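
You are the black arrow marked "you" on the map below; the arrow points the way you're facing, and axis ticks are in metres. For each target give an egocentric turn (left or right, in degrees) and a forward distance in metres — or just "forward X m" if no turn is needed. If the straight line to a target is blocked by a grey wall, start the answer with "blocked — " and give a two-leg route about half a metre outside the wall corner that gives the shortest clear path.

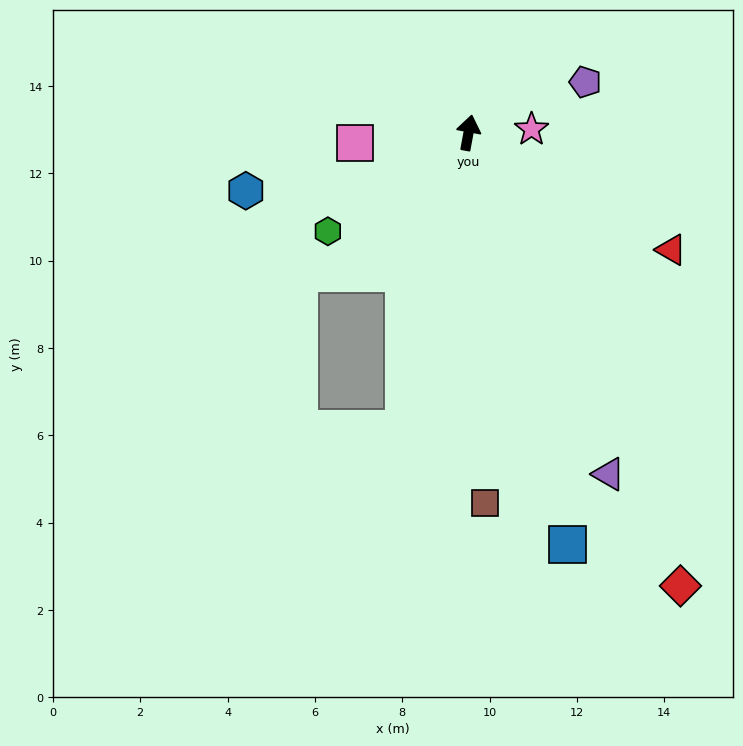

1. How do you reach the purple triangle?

turn right 147°, forward 8.5 m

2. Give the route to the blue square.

turn right 156°, forward 9.7 m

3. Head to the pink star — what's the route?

turn right 76°, forward 1.4 m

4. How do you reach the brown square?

turn right 167°, forward 8.5 m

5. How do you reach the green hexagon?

turn left 135°, forward 3.9 m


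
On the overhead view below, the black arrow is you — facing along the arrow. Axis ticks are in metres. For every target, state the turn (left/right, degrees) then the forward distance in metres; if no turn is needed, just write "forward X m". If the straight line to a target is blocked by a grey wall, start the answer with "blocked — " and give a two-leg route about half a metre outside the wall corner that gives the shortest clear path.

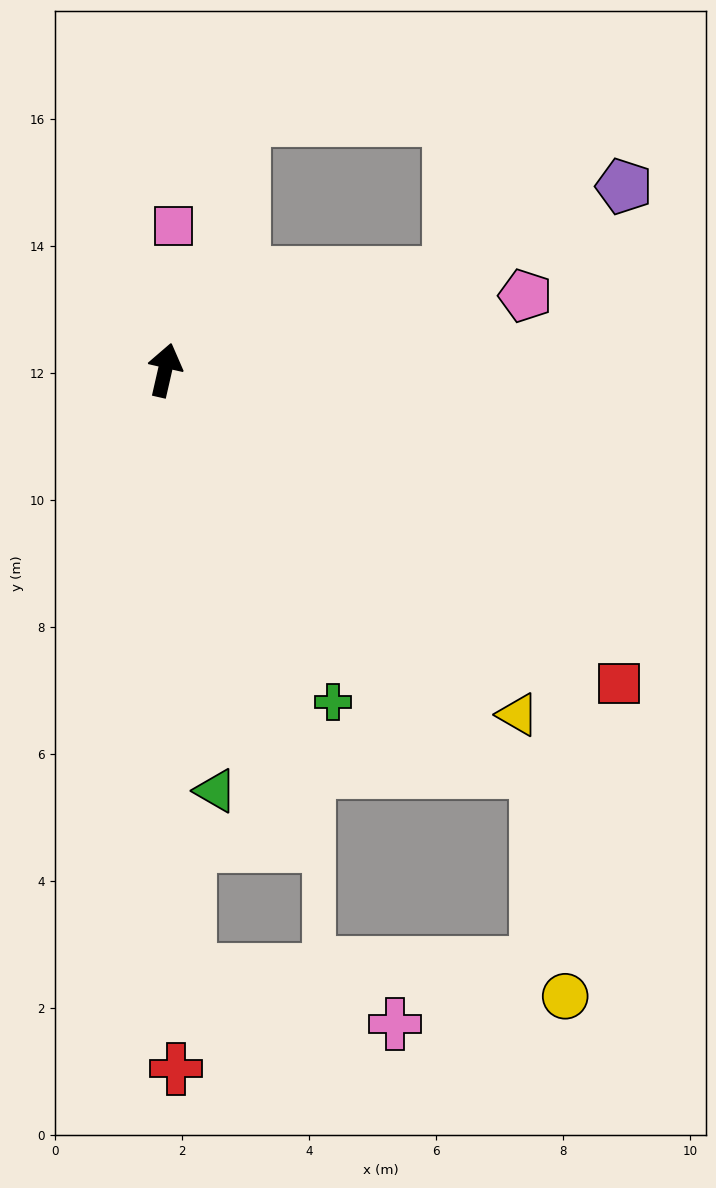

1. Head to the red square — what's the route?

turn right 112°, forward 8.7 m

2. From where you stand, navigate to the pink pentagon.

turn right 65°, forward 5.8 m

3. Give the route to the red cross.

turn right 166°, forward 11.0 m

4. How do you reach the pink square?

turn left 9°, forward 2.3 m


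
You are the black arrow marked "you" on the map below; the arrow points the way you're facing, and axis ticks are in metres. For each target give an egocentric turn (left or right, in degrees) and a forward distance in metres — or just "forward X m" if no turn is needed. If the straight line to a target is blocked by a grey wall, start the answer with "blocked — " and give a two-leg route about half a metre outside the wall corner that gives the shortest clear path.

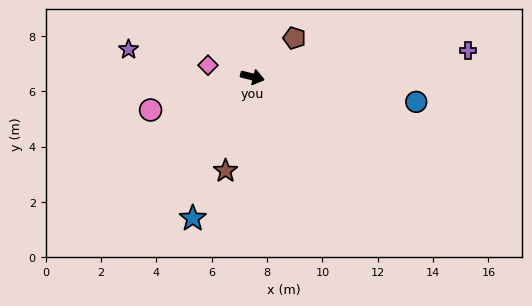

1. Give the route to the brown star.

turn right 92°, forward 3.5 m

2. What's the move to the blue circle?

turn left 5°, forward 6.0 m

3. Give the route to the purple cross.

turn left 21°, forward 7.8 m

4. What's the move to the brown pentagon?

turn left 57°, forward 2.1 m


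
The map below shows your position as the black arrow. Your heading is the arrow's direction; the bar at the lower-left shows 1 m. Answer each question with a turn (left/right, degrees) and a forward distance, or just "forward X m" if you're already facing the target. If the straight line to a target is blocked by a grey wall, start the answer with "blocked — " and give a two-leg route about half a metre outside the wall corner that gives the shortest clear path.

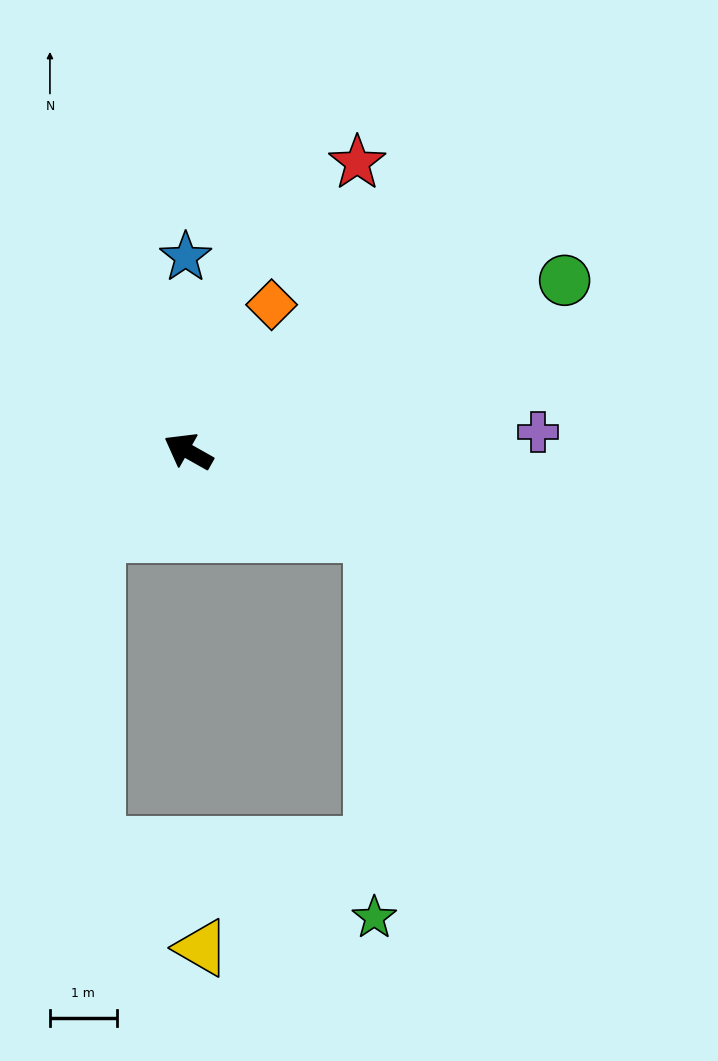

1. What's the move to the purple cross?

turn right 147°, forward 5.2 m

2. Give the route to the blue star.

turn right 60°, forward 2.9 m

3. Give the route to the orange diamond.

turn right 90°, forward 2.5 m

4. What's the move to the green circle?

turn right 126°, forward 6.2 m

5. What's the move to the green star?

blocked — turn right 175°, forward 3.0 m, then turn right 65°, forward 5.7 m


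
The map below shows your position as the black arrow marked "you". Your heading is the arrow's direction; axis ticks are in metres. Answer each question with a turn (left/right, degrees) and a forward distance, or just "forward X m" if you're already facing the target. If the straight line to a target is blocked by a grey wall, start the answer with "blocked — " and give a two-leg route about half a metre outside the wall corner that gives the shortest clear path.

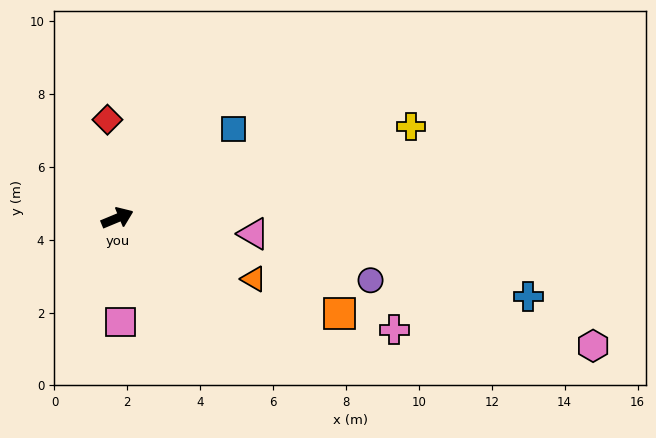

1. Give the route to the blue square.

turn left 15°, forward 4.0 m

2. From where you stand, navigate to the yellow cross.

turn right 5°, forward 8.4 m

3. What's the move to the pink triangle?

turn right 29°, forward 3.8 m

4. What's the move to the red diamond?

turn left 73°, forward 2.7 m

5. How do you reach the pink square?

turn right 111°, forward 2.8 m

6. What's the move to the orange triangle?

turn right 47°, forward 4.1 m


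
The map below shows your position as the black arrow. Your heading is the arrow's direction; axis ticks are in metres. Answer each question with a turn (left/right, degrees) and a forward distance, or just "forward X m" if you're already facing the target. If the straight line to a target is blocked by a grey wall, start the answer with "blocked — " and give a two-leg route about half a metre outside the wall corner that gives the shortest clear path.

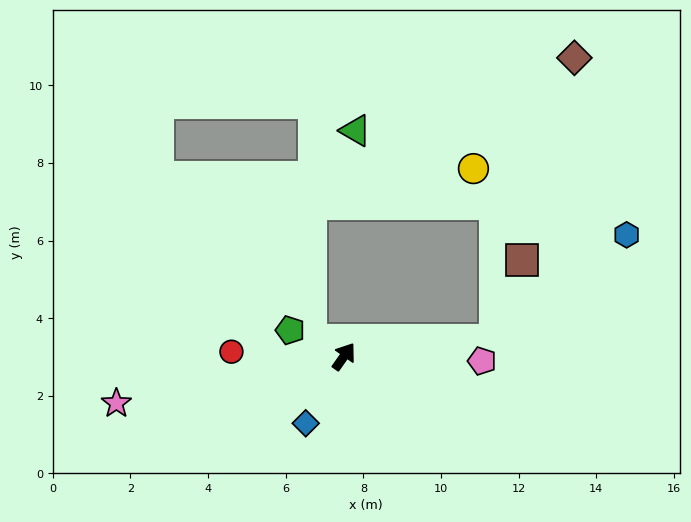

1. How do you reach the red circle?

turn left 123°, forward 2.9 m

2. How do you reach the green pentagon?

turn left 99°, forward 1.5 m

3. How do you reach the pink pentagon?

turn right 57°, forward 3.6 m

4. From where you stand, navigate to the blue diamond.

turn right 175°, forward 2.0 m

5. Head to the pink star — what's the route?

turn left 137°, forward 6.0 m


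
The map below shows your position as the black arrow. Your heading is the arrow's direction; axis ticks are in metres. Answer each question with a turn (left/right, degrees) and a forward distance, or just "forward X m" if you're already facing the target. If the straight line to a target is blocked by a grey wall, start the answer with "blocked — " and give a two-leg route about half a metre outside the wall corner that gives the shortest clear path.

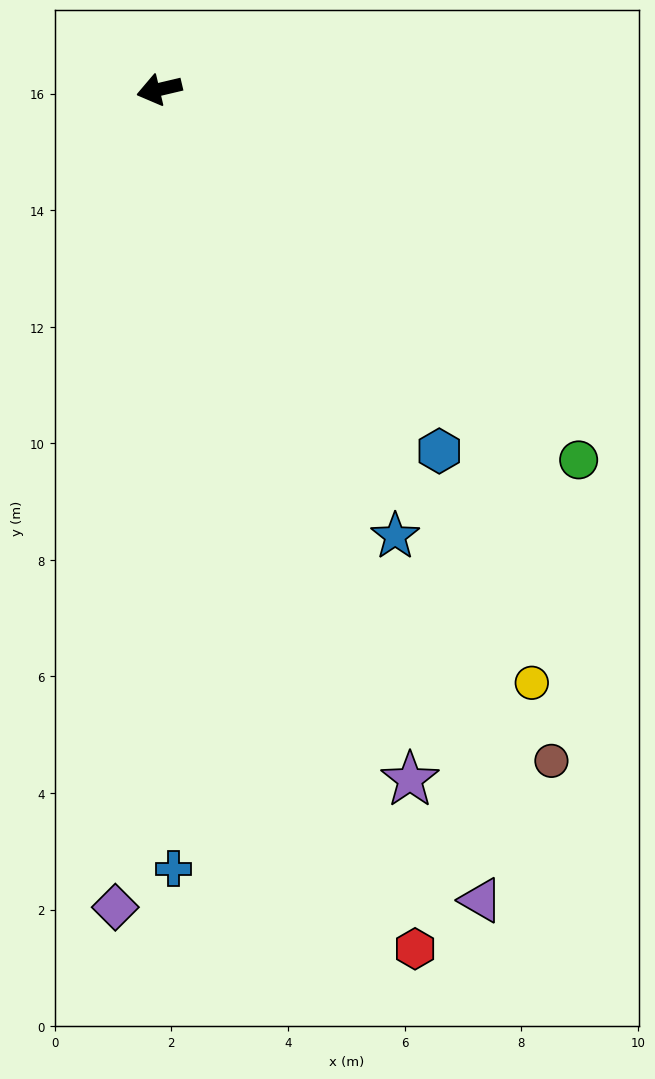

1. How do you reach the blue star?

turn left 105°, forward 8.7 m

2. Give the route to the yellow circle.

turn left 109°, forward 12.0 m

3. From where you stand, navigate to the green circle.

turn left 125°, forward 9.6 m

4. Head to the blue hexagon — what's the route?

turn left 114°, forward 7.8 m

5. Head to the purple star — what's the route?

turn left 97°, forward 12.6 m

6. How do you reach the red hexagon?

turn left 93°, forward 15.4 m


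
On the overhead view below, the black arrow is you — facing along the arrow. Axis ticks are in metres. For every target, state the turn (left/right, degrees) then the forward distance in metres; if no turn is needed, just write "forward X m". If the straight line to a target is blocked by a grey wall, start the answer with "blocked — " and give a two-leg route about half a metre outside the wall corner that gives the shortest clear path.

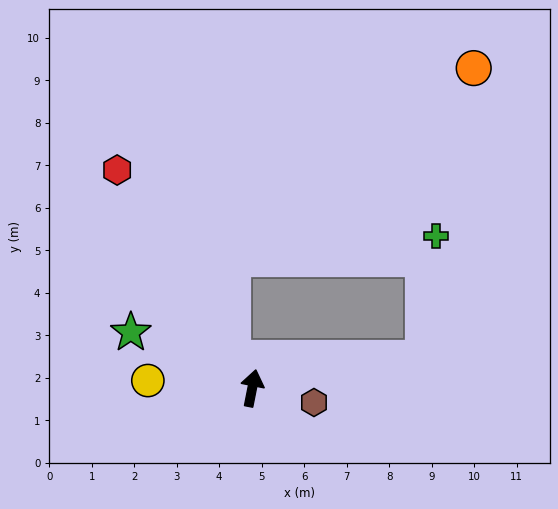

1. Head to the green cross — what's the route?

blocked — turn right 69°, forward 4.1 m, then turn left 74°, forward 2.9 m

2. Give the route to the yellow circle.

turn left 97°, forward 2.5 m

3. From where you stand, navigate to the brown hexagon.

turn right 92°, forward 1.5 m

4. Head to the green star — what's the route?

turn left 77°, forward 3.1 m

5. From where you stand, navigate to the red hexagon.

turn left 43°, forward 6.0 m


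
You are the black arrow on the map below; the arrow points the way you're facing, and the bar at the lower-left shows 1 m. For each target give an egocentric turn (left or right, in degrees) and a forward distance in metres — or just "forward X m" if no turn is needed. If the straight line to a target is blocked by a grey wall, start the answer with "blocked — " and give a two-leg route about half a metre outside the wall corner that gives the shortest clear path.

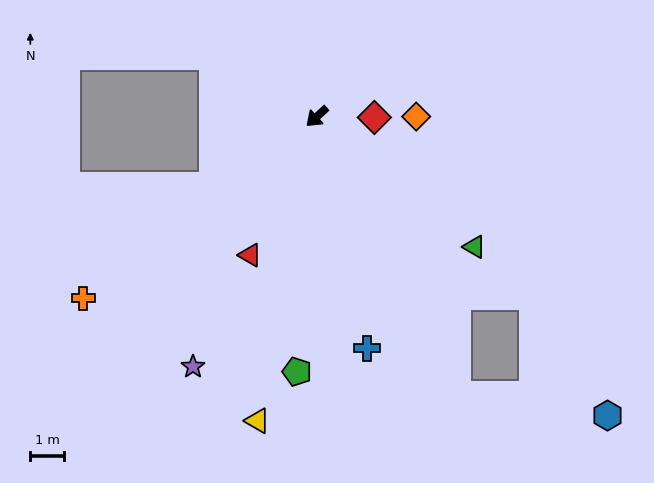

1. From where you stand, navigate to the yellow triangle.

turn left 37°, forward 9.3 m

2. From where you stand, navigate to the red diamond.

turn left 137°, forward 1.7 m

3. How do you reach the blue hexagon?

blocked — turn left 75°, forward 9.4 m, then turn left 55°, forward 4.6 m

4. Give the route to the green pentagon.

turn left 43°, forward 7.7 m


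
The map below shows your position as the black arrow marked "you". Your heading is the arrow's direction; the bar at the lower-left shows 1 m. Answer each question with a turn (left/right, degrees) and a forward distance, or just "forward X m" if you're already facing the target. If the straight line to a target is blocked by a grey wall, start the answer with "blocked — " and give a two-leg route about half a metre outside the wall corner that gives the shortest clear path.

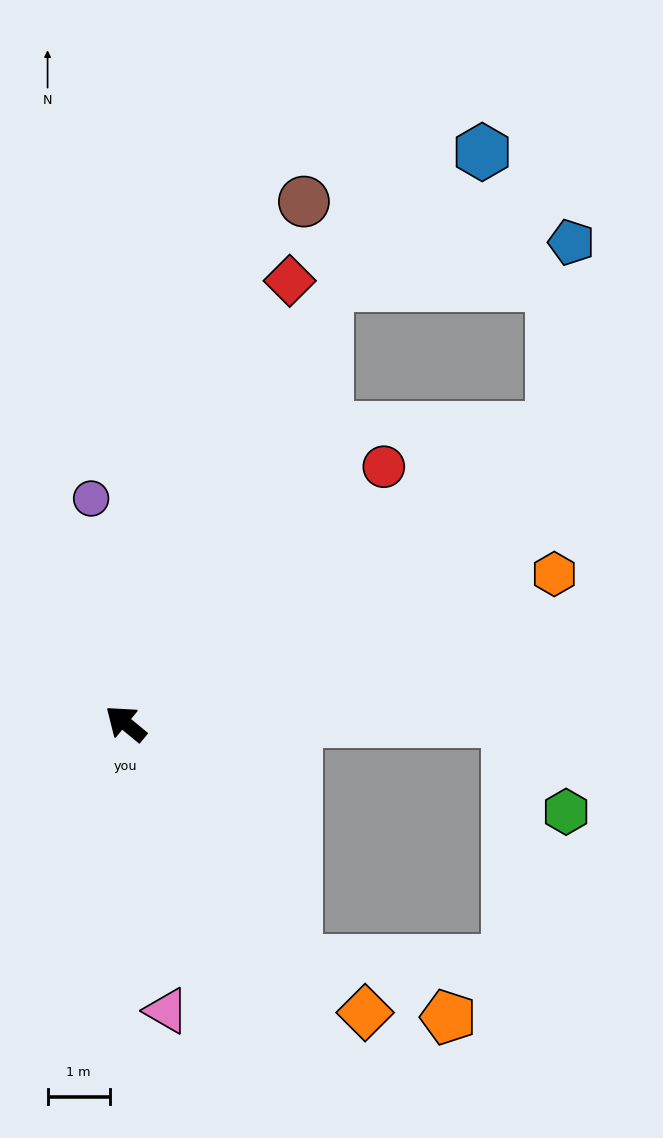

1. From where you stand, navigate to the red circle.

turn right 96°, forward 5.9 m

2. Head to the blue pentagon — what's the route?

blocked — turn right 106°, forward 8.3 m, then turn left 49°, forward 3.0 m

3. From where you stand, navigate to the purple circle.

turn right 42°, forward 3.7 m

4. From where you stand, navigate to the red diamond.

turn right 71°, forward 7.6 m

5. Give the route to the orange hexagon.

turn right 121°, forward 7.3 m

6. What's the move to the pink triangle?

turn left 138°, forward 4.7 m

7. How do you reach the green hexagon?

blocked — turn right 140°, forward 6.1 m, then turn right 58°, forward 1.7 m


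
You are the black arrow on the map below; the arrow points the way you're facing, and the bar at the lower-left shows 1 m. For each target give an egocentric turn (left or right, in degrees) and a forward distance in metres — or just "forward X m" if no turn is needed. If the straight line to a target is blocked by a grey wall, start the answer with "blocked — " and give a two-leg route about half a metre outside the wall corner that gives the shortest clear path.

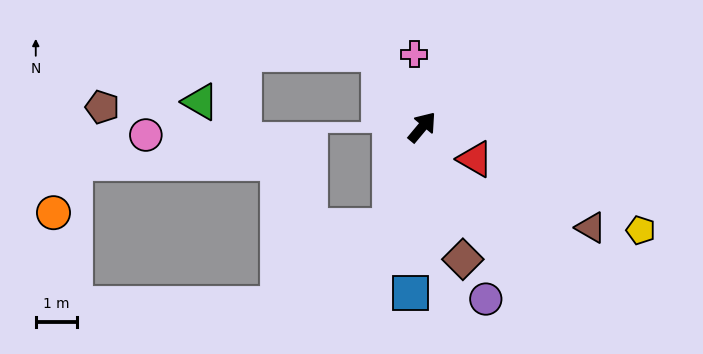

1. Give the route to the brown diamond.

turn right 123°, forward 3.3 m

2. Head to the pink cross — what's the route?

turn left 46°, forward 1.8 m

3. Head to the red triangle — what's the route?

turn right 81°, forward 1.5 m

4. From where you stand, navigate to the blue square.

turn right 144°, forward 4.0 m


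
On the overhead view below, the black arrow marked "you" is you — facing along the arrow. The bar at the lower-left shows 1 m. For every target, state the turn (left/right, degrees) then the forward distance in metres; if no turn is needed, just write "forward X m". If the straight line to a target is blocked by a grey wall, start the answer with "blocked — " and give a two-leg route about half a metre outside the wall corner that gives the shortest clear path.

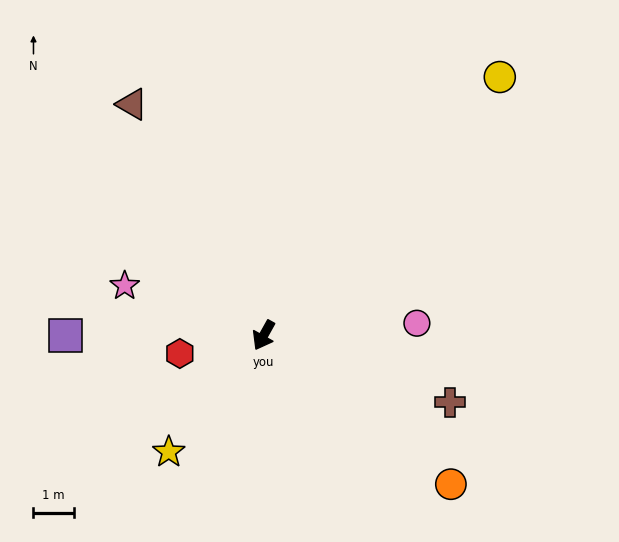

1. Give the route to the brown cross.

turn left 99°, forward 4.9 m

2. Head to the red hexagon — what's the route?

turn right 49°, forward 2.1 m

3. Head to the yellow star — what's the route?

turn right 10°, forward 3.7 m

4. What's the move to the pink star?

turn right 81°, forward 3.7 m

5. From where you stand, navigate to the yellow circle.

turn left 167°, forward 8.7 m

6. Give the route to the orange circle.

turn left 81°, forward 5.9 m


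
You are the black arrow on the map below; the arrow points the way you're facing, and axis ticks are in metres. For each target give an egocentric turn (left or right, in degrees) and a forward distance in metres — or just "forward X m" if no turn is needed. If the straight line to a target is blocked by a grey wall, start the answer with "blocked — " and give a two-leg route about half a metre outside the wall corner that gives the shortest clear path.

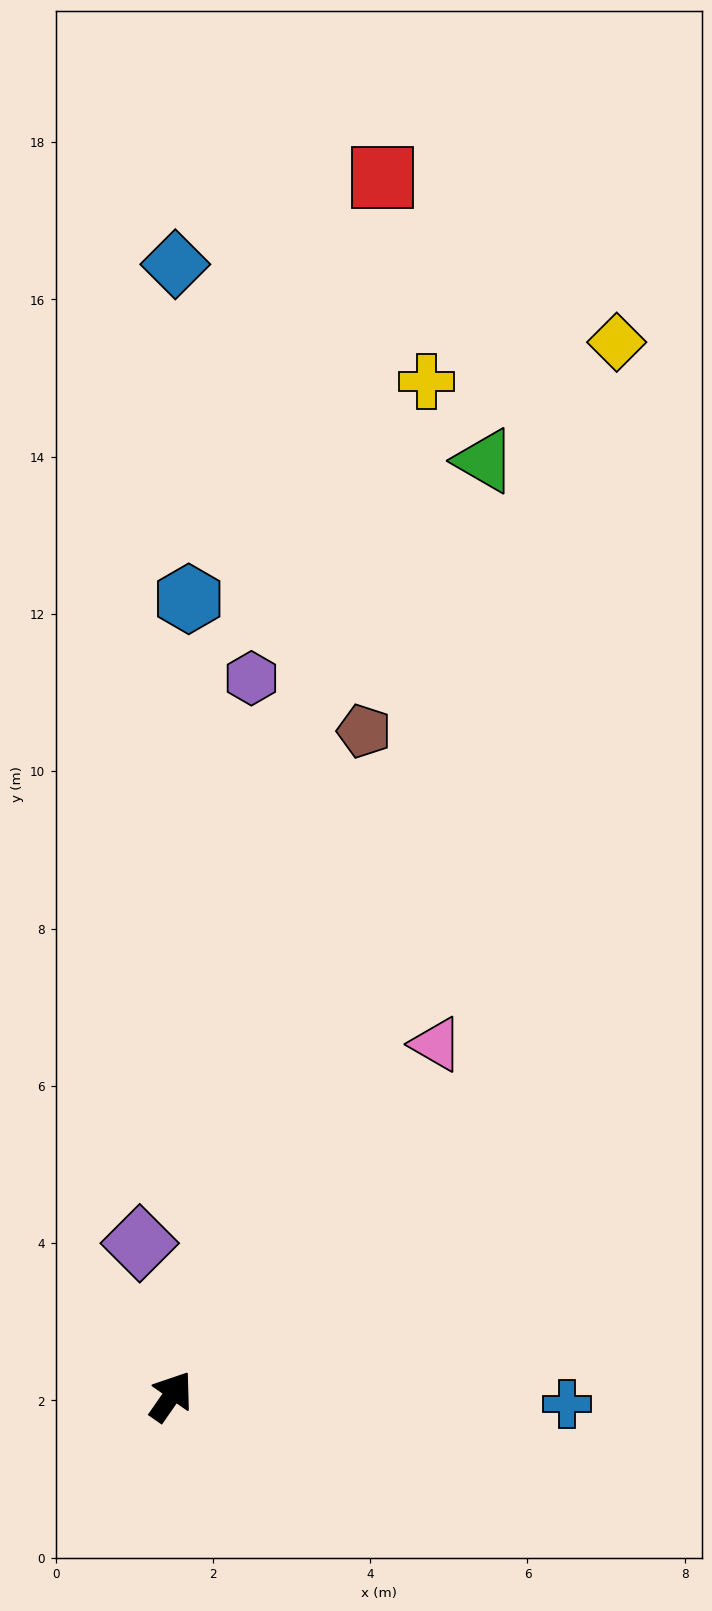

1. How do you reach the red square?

turn left 25°, forward 15.7 m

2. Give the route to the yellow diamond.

turn left 12°, forward 14.6 m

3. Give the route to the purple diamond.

turn left 46°, forward 2.0 m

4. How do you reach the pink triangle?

turn right 2°, forward 5.6 m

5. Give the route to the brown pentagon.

turn left 19°, forward 8.8 m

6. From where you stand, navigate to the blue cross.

turn right 56°, forward 5.0 m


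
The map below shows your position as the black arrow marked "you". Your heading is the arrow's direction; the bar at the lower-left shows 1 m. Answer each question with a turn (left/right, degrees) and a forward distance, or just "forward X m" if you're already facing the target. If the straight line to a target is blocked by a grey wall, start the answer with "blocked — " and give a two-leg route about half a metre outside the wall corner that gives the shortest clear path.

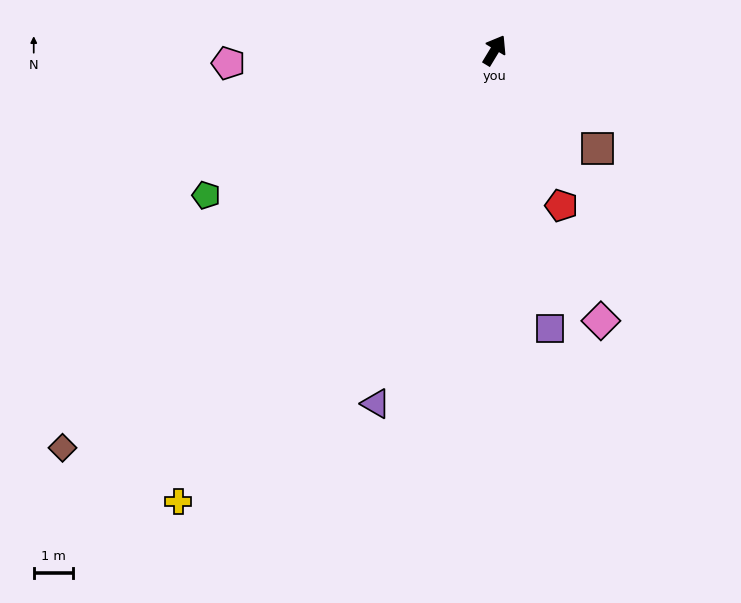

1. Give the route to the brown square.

turn right 103°, forward 3.6 m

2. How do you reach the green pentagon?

turn left 148°, forward 8.3 m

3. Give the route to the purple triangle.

turn right 167°, forward 9.5 m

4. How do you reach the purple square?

turn right 138°, forward 7.3 m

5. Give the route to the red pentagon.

turn right 126°, forward 4.3 m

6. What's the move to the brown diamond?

turn left 164°, forward 15.0 m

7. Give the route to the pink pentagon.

turn left 124°, forward 6.8 m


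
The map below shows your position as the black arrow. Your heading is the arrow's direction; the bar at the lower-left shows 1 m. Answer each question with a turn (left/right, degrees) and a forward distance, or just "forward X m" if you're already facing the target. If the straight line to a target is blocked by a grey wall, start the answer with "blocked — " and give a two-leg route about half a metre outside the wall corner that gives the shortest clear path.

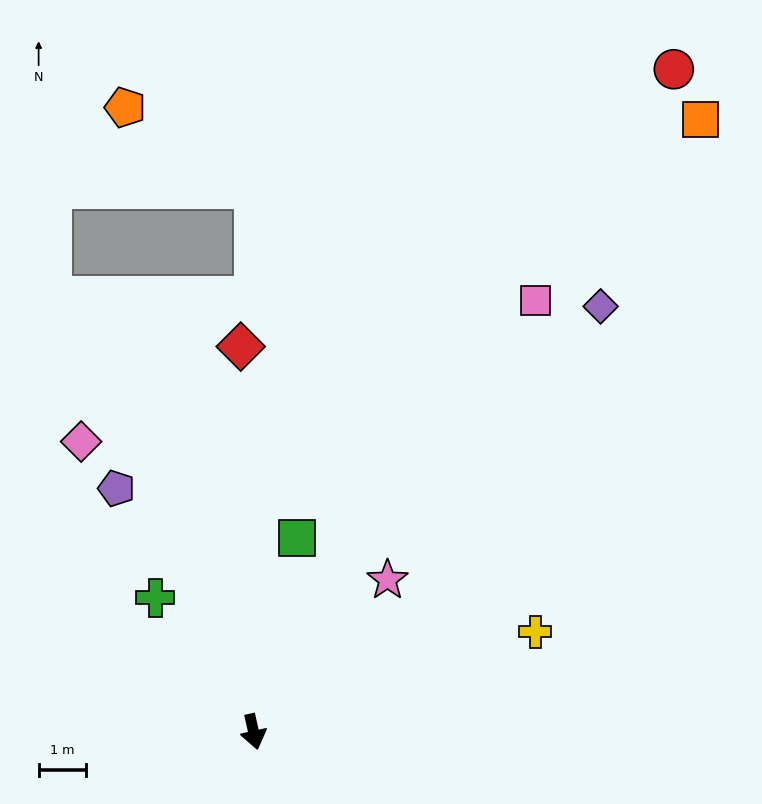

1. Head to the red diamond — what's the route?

turn left 169°, forward 8.1 m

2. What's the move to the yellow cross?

turn left 97°, forward 6.3 m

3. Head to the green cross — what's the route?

turn right 156°, forward 3.5 m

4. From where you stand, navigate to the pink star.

turn left 126°, forward 4.3 m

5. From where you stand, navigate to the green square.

turn left 155°, forward 4.2 m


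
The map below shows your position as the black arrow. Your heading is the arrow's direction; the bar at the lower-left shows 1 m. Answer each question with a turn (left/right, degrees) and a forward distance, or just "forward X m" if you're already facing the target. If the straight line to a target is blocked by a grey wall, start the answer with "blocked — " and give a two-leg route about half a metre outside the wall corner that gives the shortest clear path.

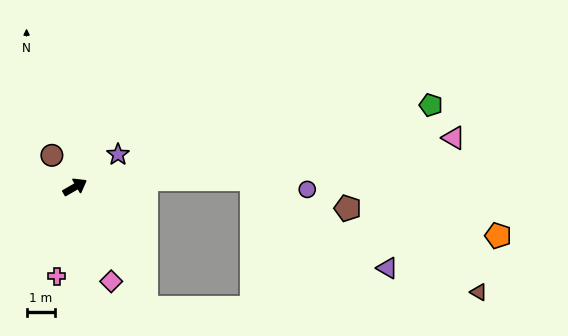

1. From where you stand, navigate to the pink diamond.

turn right 99°, forward 3.6 m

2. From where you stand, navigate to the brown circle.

turn left 96°, forward 1.4 m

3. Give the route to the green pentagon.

turn right 17°, forward 12.9 m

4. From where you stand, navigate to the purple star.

turn left 7°, forward 1.9 m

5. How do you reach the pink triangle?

turn right 23°, forward 13.5 m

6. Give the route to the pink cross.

turn right 131°, forward 3.2 m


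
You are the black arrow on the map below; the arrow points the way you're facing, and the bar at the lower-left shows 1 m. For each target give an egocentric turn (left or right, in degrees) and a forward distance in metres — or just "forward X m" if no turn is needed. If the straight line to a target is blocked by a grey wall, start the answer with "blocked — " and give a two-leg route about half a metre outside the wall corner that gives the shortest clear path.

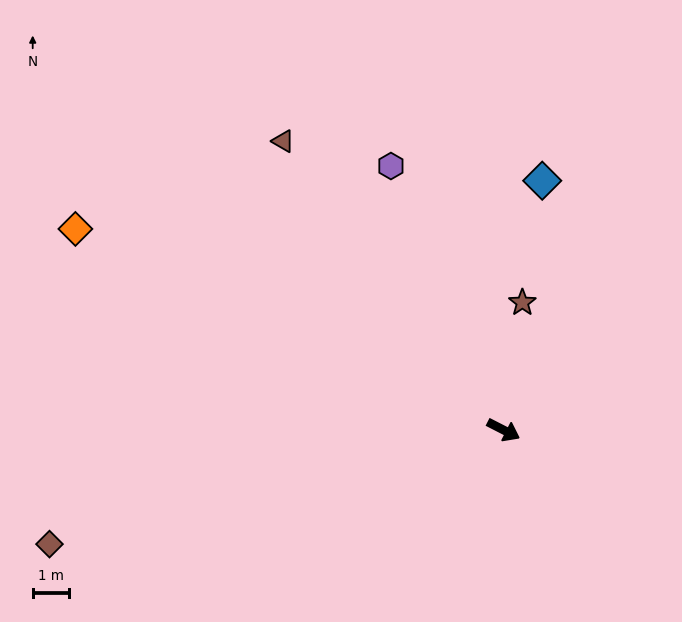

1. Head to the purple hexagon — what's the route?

turn left 140°, forward 7.9 m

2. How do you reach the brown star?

turn left 109°, forward 3.5 m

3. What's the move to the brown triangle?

turn left 154°, forward 10.0 m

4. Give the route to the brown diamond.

turn right 139°, forward 12.8 m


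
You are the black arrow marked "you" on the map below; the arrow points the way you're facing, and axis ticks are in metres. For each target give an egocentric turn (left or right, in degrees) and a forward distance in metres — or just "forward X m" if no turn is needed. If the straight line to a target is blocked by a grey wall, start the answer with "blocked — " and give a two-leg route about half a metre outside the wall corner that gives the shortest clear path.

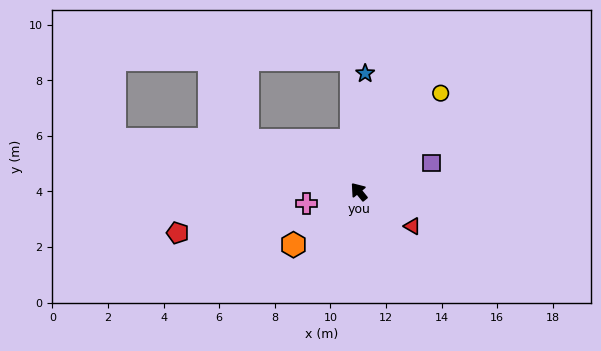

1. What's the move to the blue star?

turn right 42°, forward 4.3 m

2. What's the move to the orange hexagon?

turn left 90°, forward 3.0 m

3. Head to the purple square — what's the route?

turn right 108°, forward 2.8 m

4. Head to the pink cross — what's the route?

turn left 64°, forward 1.9 m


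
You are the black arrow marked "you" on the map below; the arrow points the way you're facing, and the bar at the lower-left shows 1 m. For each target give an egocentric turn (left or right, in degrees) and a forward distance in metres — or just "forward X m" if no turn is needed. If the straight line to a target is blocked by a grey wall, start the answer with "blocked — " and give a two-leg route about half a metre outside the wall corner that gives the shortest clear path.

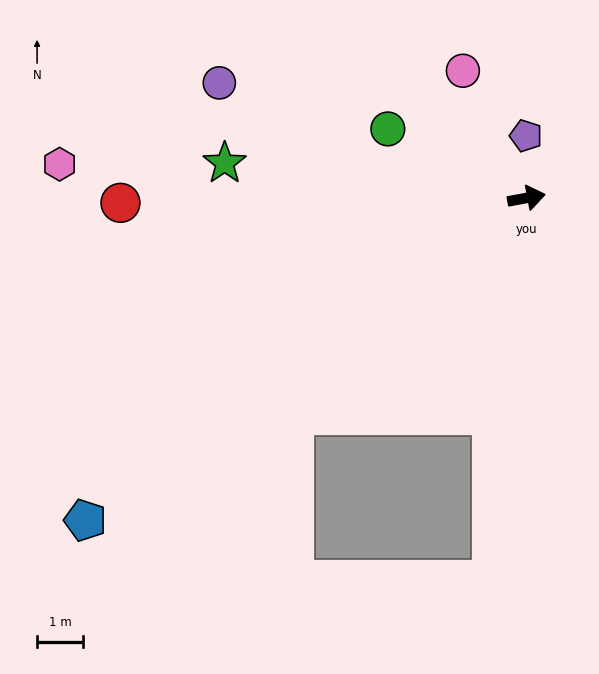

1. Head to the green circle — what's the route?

turn left 143°, forward 3.4 m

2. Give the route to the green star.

turn left 163°, forward 6.6 m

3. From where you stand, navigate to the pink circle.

turn left 106°, forward 3.1 m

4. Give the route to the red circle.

turn left 170°, forward 8.8 m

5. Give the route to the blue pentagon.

turn right 154°, forward 11.9 m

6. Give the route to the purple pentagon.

turn left 80°, forward 1.4 m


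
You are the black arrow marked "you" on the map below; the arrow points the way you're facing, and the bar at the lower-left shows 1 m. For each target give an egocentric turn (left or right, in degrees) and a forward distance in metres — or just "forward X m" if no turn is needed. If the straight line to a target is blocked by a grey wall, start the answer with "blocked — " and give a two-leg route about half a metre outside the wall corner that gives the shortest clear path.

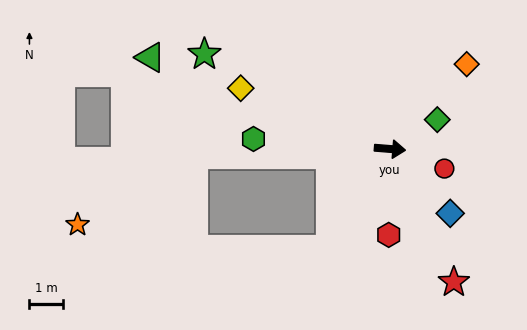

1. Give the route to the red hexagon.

turn right 86°, forward 2.6 m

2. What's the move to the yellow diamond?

turn left 162°, forward 4.8 m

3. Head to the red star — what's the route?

turn right 60°, forward 4.4 m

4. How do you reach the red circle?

turn right 15°, forward 1.7 m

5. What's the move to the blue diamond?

turn right 42°, forward 2.6 m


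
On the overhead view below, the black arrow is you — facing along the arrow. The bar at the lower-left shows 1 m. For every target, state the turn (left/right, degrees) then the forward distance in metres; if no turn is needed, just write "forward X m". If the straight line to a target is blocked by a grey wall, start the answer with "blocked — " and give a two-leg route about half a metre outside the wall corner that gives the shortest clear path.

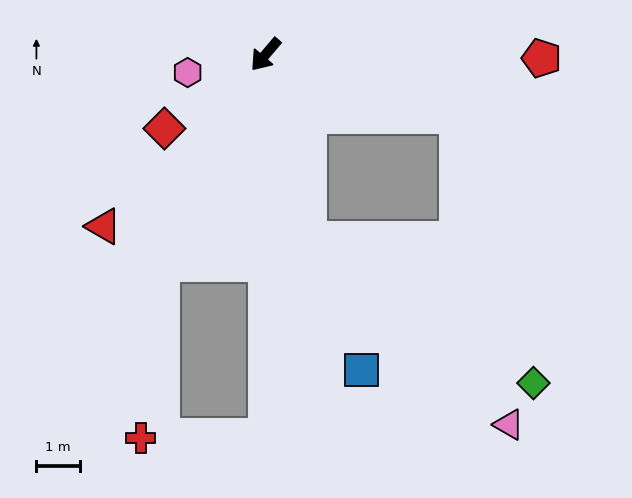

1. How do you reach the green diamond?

blocked — turn left 54°, forward 4.4 m, then turn left 44°, forward 6.2 m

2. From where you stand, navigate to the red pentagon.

turn left 130°, forward 6.4 m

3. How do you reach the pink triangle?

blocked — turn left 54°, forward 4.4 m, then turn left 34°, forward 6.3 m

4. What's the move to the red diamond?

turn right 13°, forward 2.9 m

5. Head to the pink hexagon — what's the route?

turn right 37°, forward 1.9 m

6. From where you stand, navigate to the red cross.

blocked — turn left 14°, forward 5.4 m, then turn left 20°, forward 4.1 m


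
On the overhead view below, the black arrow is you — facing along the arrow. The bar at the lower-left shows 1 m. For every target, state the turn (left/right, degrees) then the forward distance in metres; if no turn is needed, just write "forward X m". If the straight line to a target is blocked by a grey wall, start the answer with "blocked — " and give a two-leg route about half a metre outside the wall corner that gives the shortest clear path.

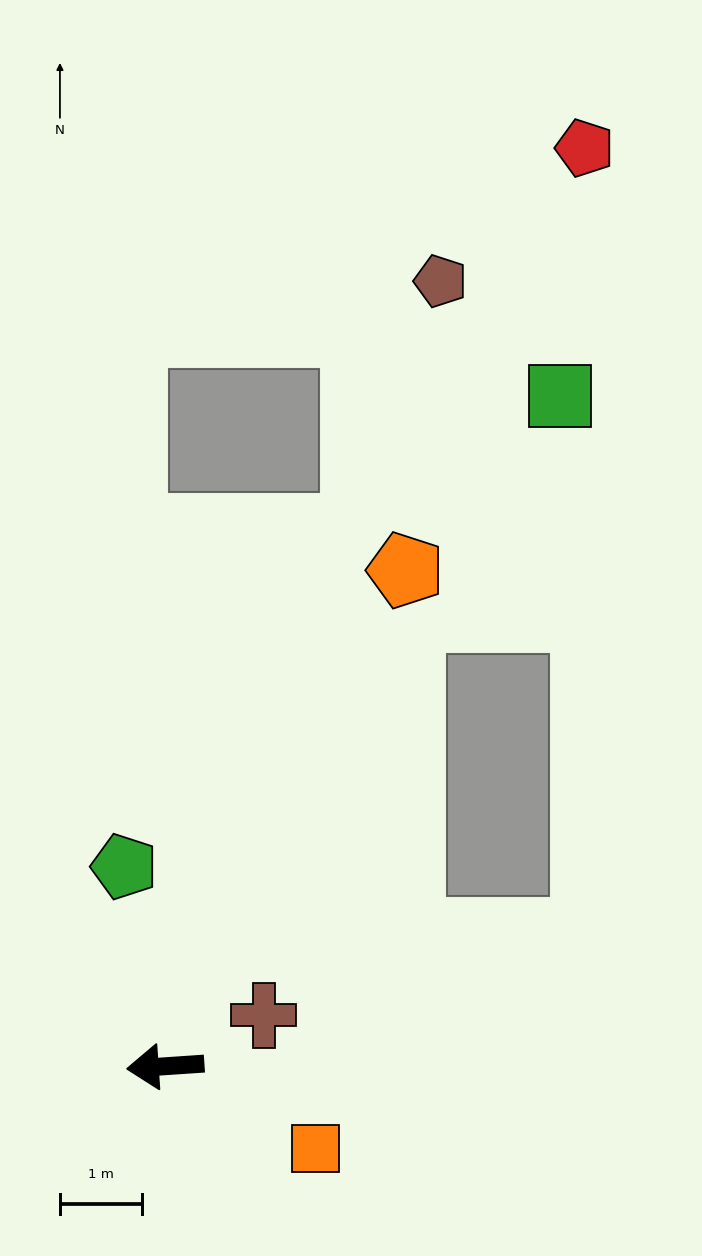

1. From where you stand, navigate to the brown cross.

turn right 156°, forward 1.3 m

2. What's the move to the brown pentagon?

turn right 113°, forward 10.1 m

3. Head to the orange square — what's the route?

turn left 147°, forward 2.1 m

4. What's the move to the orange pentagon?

turn right 120°, forward 6.7 m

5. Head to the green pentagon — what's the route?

turn right 82°, forward 2.5 m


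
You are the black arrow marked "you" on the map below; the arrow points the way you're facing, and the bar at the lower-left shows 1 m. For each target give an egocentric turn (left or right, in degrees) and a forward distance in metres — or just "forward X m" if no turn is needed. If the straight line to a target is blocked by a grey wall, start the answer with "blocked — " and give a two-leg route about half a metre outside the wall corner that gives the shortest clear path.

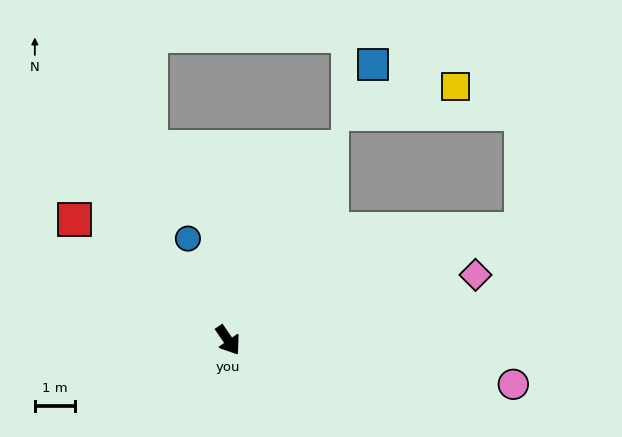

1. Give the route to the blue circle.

turn left 167°, forward 2.7 m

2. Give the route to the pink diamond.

turn left 70°, forward 6.3 m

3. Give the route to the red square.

turn right 163°, forward 4.8 m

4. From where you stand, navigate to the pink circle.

turn left 47°, forward 7.1 m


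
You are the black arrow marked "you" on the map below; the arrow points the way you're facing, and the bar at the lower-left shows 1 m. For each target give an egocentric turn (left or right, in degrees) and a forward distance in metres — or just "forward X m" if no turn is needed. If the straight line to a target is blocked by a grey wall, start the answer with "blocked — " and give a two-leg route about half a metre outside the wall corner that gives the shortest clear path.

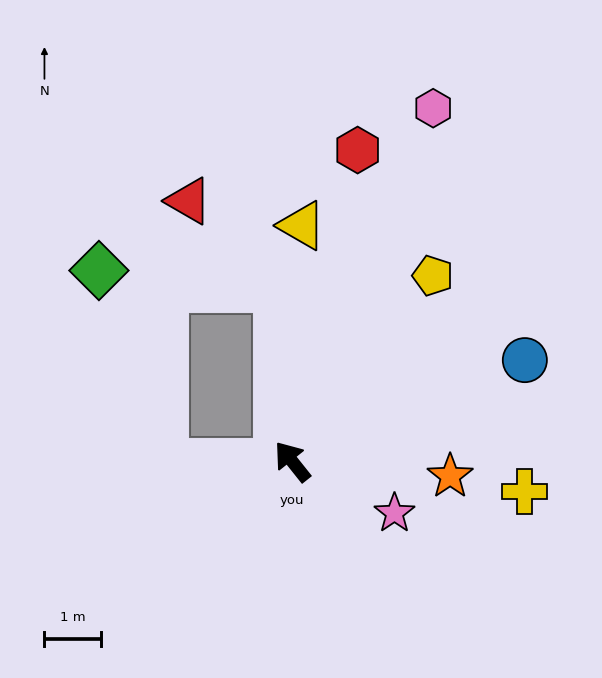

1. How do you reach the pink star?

turn right 155°, forward 2.0 m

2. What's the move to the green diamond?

blocked — turn left 52°, forward 2.3 m, then turn right 72°, forward 3.6 m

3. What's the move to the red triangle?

blocked — turn right 34°, forward 3.1 m, then turn left 41°, forward 2.2 m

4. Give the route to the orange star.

turn right 134°, forward 2.8 m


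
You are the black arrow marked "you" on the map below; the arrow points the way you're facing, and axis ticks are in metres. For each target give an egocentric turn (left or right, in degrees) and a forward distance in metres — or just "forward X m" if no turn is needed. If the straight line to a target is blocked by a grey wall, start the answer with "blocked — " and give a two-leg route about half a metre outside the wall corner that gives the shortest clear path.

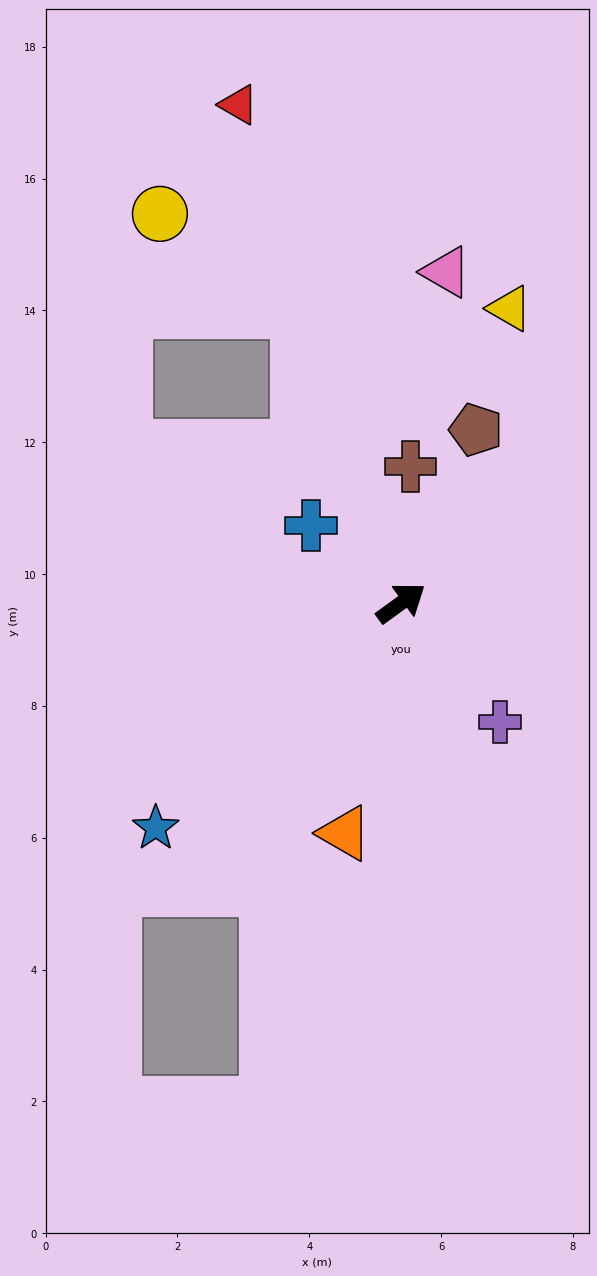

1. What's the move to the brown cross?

turn left 50°, forward 2.1 m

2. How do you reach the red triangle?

turn left 72°, forward 8.0 m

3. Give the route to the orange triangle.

turn right 140°, forward 3.6 m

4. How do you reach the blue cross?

turn left 103°, forward 1.8 m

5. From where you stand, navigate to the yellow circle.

blocked — turn left 73°, forward 4.7 m, then turn left 36°, forward 2.6 m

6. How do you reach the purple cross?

turn right 86°, forward 2.3 m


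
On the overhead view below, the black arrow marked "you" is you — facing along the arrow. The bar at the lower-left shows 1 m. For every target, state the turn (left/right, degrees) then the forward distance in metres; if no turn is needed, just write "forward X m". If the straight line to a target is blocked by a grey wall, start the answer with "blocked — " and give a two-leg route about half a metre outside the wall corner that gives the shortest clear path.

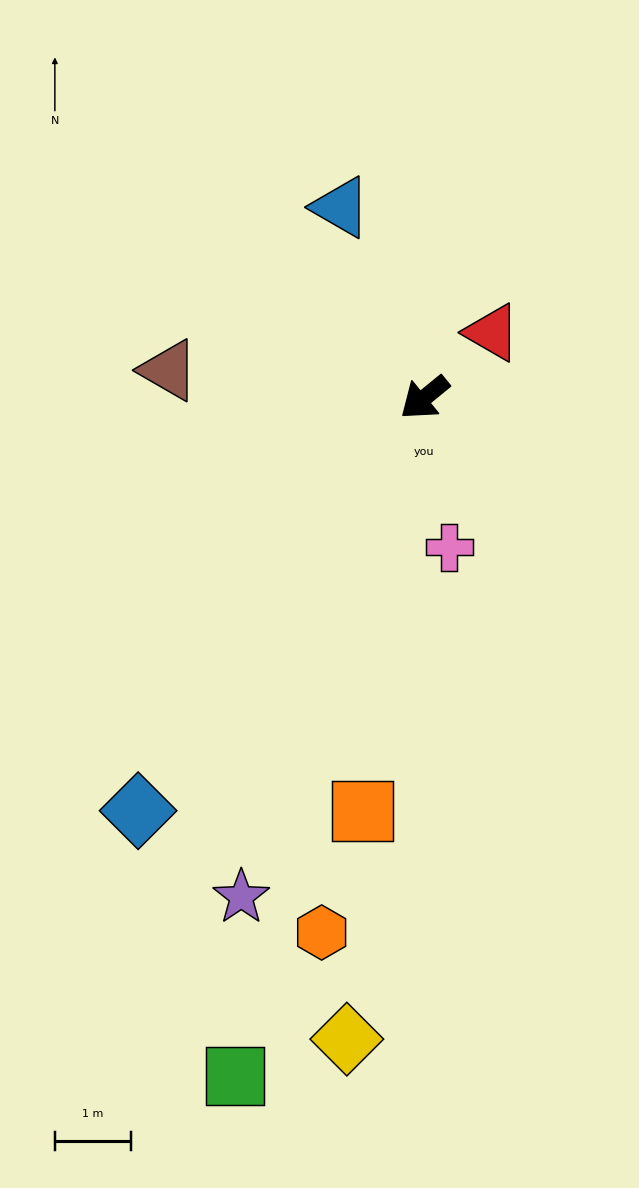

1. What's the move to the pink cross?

turn left 60°, forward 2.0 m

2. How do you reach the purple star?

turn left 31°, forward 6.9 m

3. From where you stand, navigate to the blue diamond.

turn left 16°, forward 6.6 m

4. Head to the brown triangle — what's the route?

turn right 45°, forward 3.4 m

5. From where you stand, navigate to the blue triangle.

turn right 106°, forward 2.7 m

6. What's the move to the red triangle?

turn right 175°, forward 1.2 m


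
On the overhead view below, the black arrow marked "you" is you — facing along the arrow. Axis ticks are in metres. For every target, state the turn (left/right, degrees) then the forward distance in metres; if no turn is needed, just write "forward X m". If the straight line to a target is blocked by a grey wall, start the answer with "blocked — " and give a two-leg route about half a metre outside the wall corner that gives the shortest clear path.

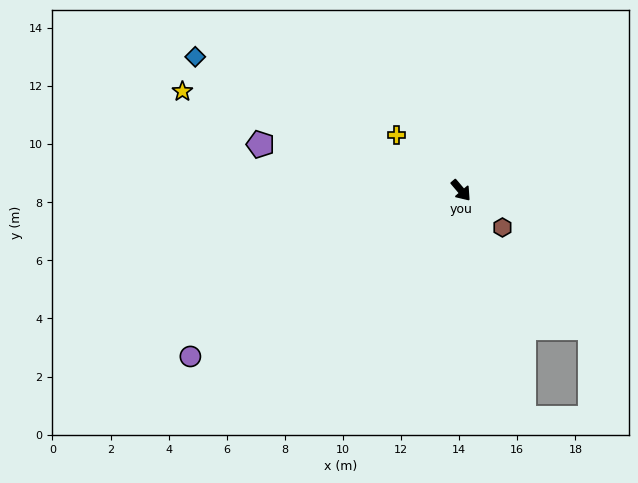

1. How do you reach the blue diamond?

turn right 157°, forward 10.2 m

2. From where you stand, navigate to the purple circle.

turn right 99°, forward 10.9 m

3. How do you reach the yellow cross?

turn right 171°, forward 2.9 m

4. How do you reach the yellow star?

turn right 150°, forward 10.2 m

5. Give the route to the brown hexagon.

turn left 8°, forward 1.9 m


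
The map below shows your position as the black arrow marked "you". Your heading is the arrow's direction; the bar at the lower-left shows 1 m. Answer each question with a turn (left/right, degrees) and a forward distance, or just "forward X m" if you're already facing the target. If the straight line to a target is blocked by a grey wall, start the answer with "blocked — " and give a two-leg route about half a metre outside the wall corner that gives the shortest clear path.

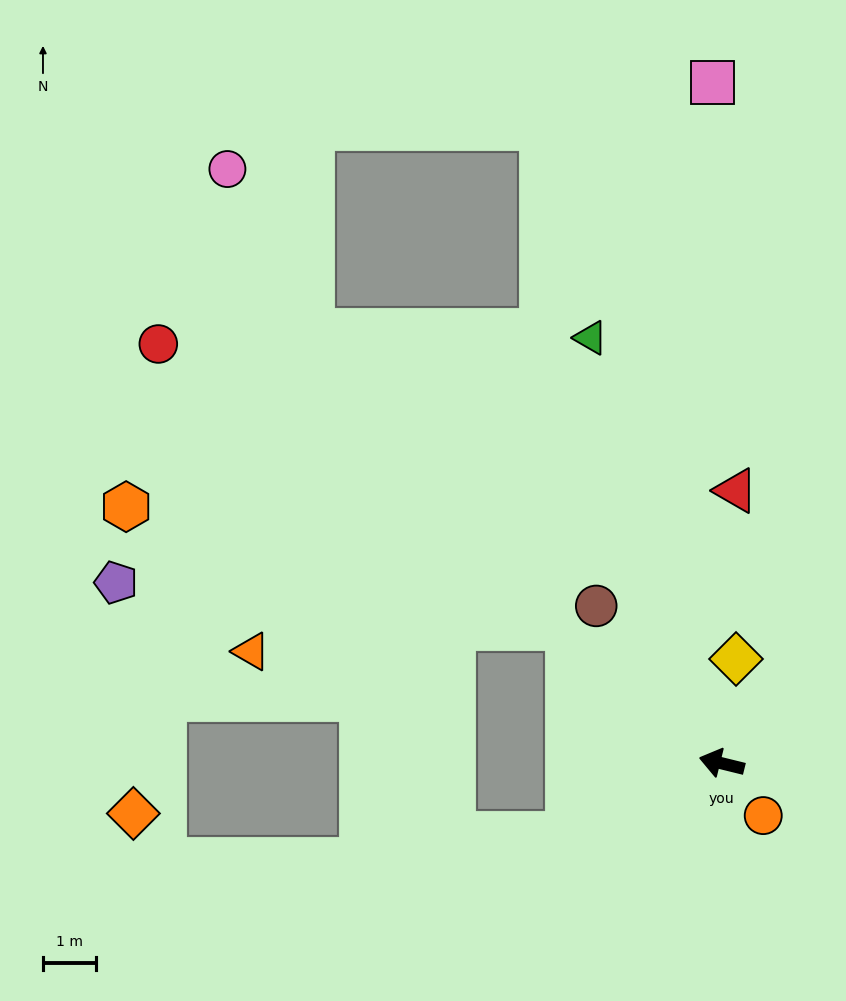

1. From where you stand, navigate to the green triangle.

turn right 59°, forward 8.4 m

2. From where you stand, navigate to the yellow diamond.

turn right 84°, forward 2.0 m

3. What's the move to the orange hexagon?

blocked — turn right 27°, forward 3.9 m, then turn left 25°, forward 8.6 m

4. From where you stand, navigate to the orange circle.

turn left 142°, forward 1.3 m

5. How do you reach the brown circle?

turn right 38°, forward 3.8 m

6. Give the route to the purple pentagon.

blocked — turn right 27°, forward 3.9 m, then turn left 35°, forward 8.6 m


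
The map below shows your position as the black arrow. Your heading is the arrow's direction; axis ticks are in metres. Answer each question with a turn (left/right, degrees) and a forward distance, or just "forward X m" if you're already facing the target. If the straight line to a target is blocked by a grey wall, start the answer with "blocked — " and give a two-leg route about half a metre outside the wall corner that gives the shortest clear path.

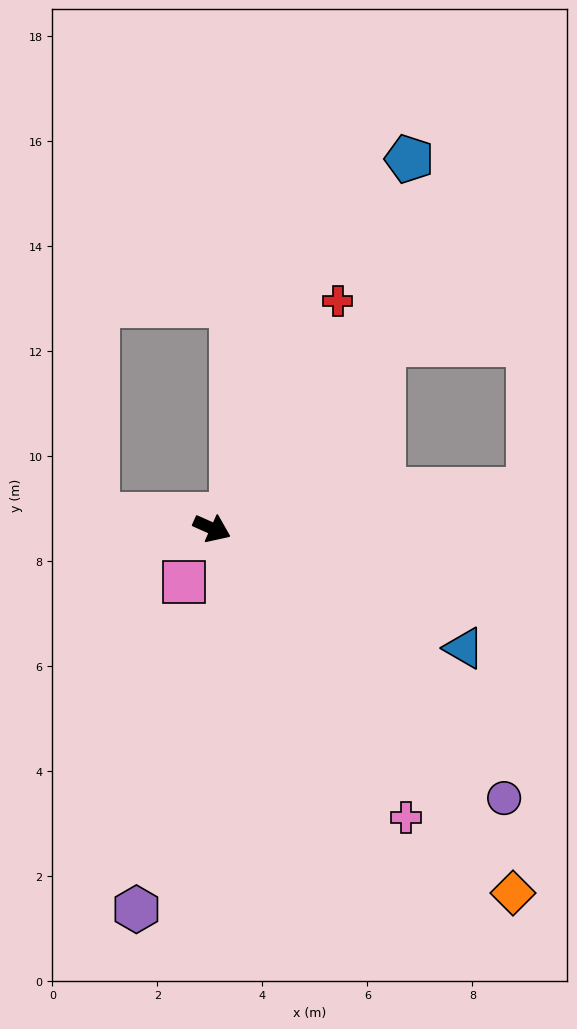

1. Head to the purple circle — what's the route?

turn right 19°, forward 7.6 m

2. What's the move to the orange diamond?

turn right 26°, forward 9.0 m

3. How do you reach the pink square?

turn right 93°, forward 1.2 m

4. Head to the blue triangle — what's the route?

forward 5.3 m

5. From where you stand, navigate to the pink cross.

turn right 32°, forward 6.6 m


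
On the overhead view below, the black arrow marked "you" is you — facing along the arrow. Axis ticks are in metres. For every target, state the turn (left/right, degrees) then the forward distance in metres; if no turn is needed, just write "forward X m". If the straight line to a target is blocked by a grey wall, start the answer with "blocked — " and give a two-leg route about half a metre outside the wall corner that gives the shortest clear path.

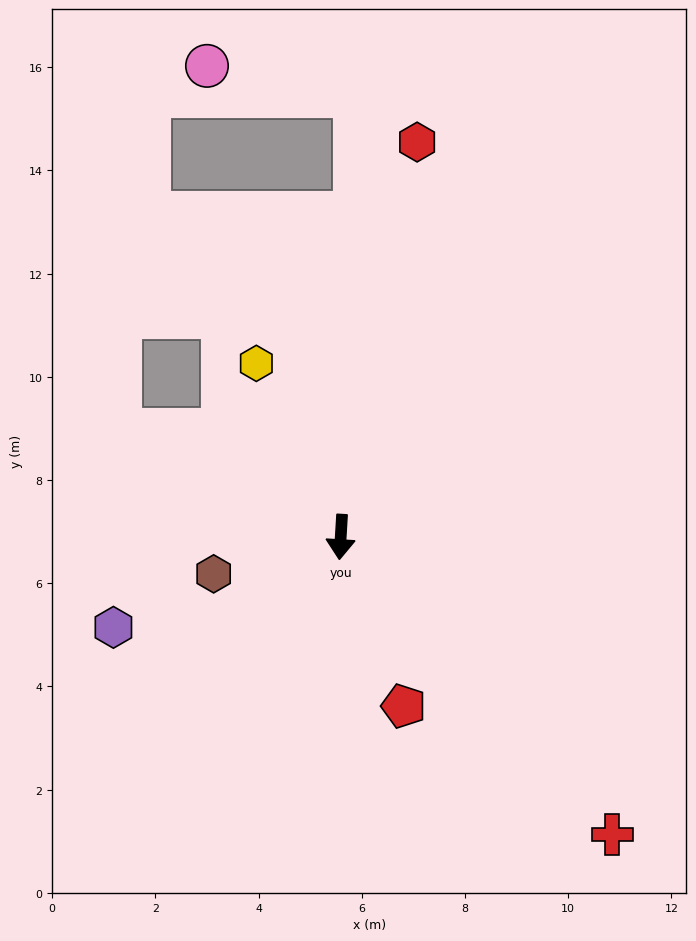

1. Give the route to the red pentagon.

turn left 24°, forward 3.5 m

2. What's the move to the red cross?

turn left 46°, forward 7.8 m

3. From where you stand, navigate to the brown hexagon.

turn right 70°, forward 2.6 m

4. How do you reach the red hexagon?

turn left 172°, forward 7.8 m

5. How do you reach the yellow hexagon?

turn right 151°, forward 3.7 m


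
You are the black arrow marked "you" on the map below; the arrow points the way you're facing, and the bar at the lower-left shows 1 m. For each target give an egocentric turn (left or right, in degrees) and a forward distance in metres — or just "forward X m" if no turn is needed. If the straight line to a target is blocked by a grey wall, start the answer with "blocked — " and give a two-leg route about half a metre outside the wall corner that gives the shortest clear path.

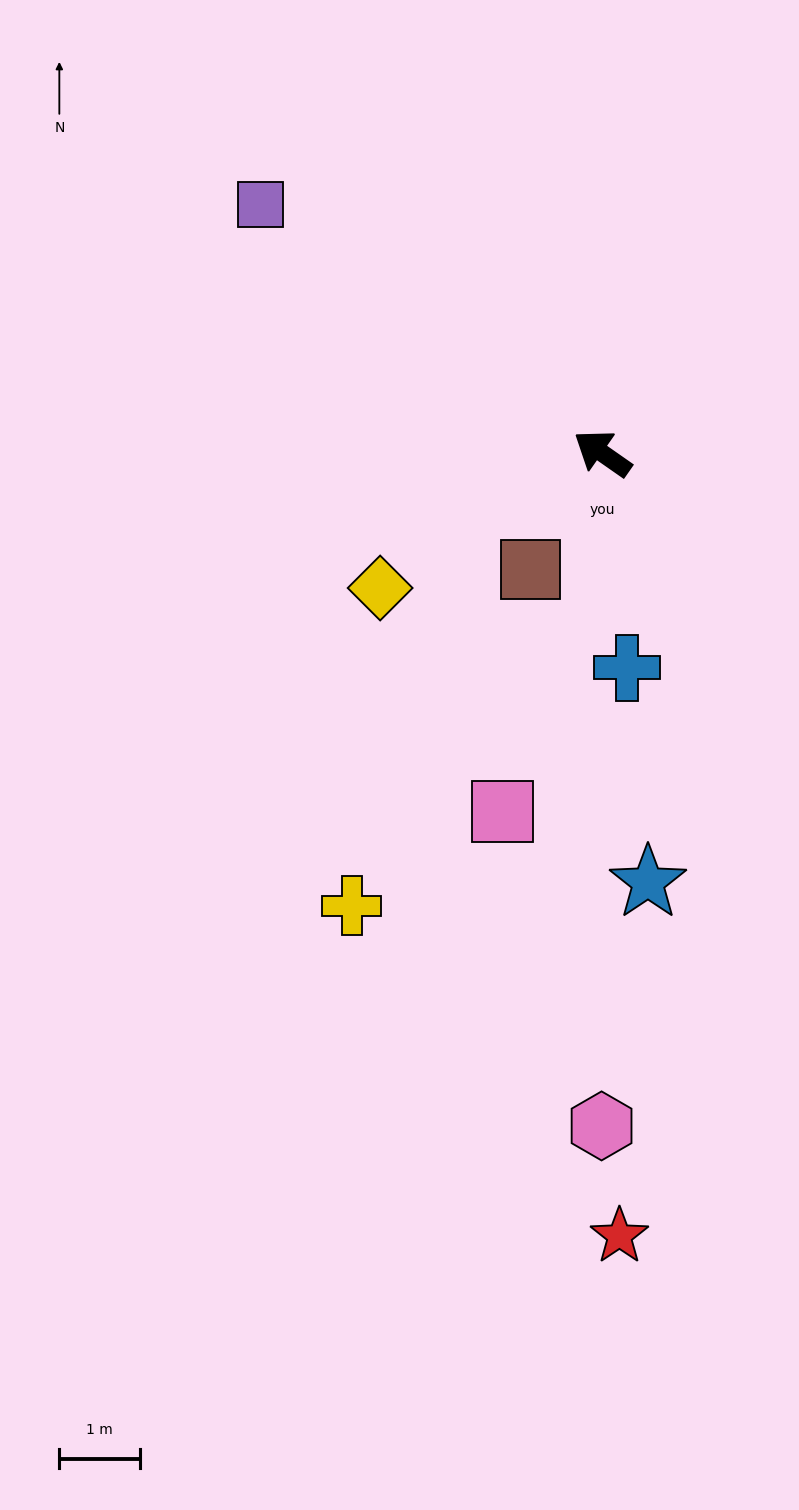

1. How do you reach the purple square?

forward 5.3 m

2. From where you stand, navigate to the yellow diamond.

turn left 66°, forward 3.2 m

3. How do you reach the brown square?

turn left 93°, forward 1.7 m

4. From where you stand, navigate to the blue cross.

turn left 132°, forward 2.7 m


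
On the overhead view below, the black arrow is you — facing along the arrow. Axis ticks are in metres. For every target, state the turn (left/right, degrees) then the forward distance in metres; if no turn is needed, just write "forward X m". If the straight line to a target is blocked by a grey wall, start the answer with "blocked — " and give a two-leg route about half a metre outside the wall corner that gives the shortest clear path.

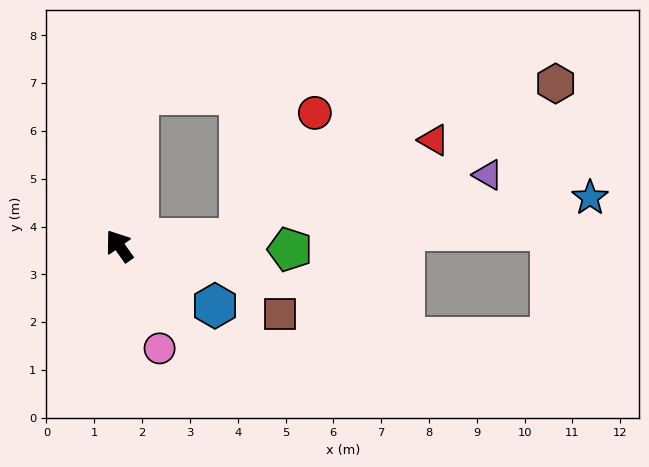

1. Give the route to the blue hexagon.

turn right 158°, forward 2.4 m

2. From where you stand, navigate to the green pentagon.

turn right 127°, forward 3.6 m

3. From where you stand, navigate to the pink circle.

turn left 166°, forward 2.3 m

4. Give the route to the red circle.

blocked — turn right 122°, forward 2.5 m, then turn left 55°, forward 3.1 m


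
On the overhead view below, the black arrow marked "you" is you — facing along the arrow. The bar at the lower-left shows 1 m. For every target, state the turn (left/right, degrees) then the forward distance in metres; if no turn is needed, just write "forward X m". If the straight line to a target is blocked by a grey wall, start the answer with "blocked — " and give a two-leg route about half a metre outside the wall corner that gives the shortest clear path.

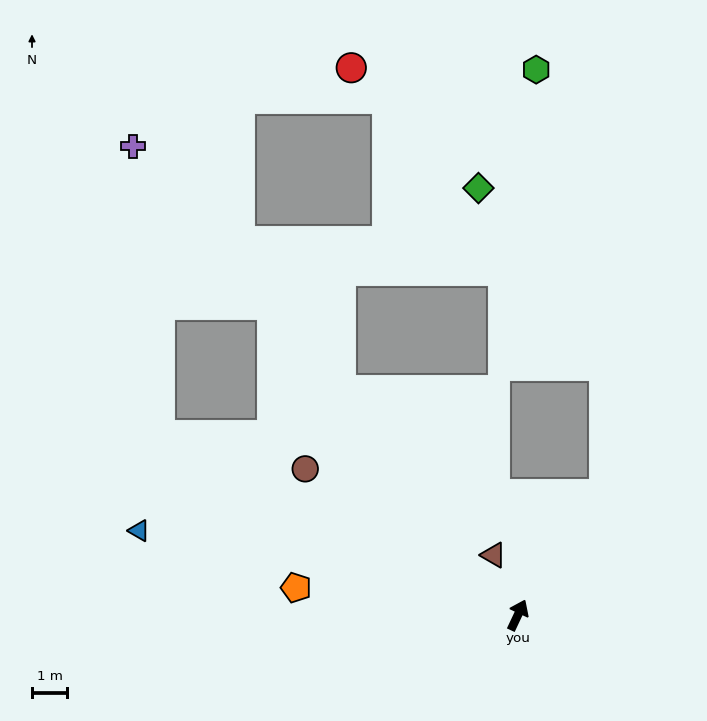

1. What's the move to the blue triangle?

turn left 103°, forward 11.0 m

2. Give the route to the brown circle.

turn left 81°, forward 7.3 m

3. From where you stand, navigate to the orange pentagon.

turn left 108°, forward 6.3 m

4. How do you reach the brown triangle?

turn left 47°, forward 1.8 m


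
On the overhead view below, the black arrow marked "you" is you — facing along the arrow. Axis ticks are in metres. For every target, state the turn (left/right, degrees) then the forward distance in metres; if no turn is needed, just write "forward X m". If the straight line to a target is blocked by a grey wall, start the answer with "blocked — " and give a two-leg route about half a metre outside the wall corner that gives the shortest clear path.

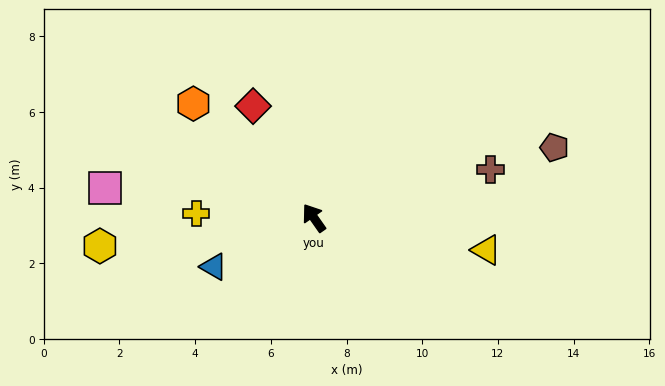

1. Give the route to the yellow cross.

turn left 53°, forward 3.1 m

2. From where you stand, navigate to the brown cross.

turn right 110°, forward 4.8 m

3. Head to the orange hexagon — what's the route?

turn left 12°, forward 4.4 m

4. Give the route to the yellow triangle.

turn right 136°, forward 4.6 m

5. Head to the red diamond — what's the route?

turn right 6°, forward 3.4 m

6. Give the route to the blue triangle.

turn left 81°, forward 2.9 m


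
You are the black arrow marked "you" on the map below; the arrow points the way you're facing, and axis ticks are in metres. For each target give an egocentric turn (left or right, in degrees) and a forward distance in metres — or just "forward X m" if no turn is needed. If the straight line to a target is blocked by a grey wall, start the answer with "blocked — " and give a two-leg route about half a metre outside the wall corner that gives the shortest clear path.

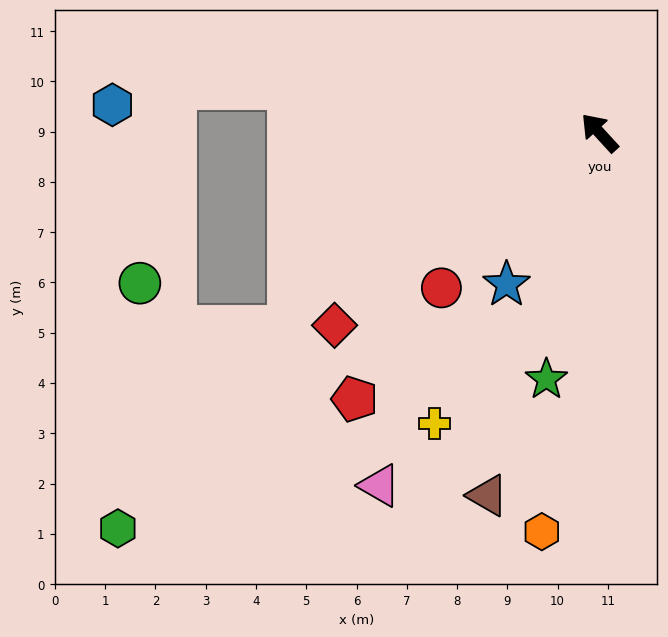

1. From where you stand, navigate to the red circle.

turn left 92°, forward 4.4 m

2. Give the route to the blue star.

turn left 106°, forward 3.5 m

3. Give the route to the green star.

turn left 125°, forward 5.0 m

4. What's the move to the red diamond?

turn left 84°, forward 6.5 m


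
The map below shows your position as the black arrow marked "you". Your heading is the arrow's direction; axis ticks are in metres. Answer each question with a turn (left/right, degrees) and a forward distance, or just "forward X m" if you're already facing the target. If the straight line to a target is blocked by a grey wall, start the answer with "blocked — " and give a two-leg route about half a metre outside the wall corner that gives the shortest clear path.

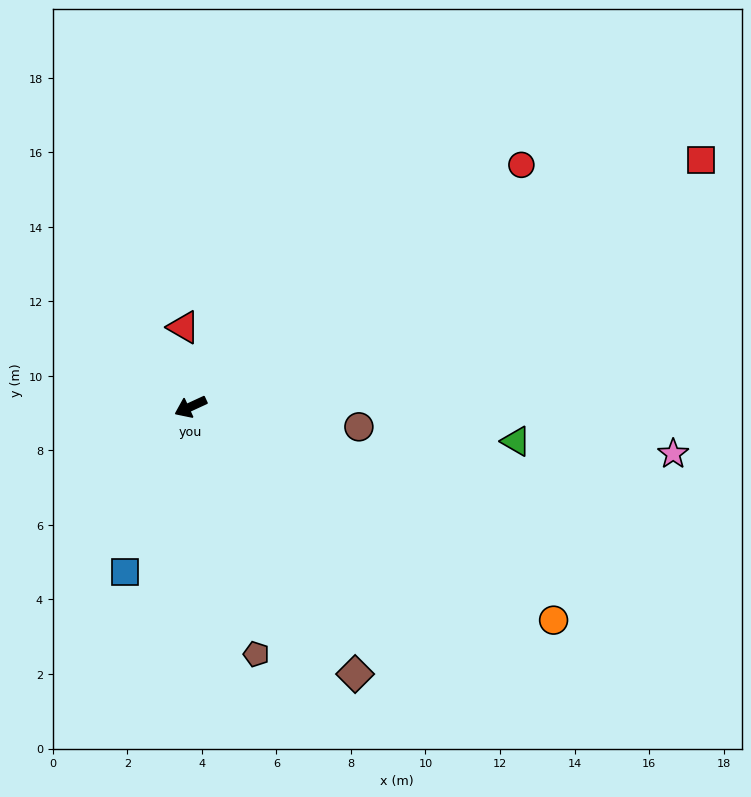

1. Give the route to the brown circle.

turn left 148°, forward 4.5 m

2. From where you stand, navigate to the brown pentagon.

turn left 80°, forward 6.9 m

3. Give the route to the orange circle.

turn left 125°, forward 11.3 m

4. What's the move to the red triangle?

turn right 110°, forward 2.1 m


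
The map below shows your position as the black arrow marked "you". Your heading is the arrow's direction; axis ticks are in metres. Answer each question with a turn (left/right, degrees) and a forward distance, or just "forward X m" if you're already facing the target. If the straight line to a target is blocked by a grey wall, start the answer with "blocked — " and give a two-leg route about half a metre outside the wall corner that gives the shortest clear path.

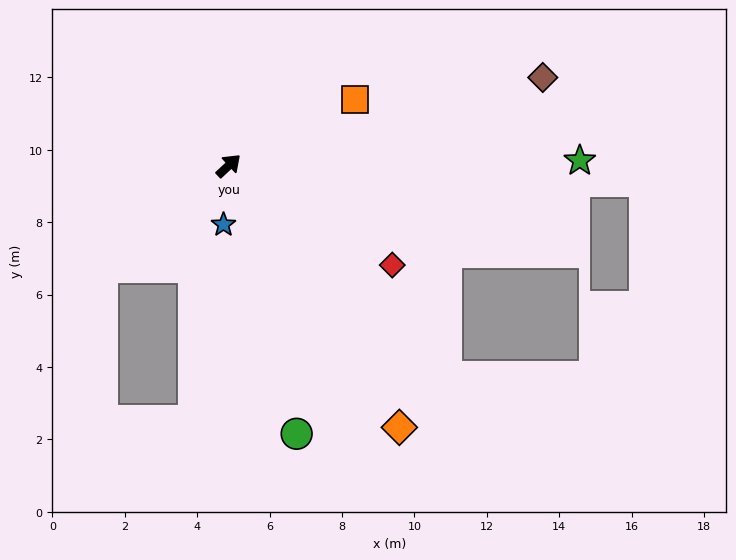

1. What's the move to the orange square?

turn right 15°, forward 3.9 m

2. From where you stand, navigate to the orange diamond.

turn right 100°, forward 8.6 m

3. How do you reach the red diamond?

turn right 74°, forward 5.3 m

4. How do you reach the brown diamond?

turn right 27°, forward 9.0 m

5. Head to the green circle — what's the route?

turn right 119°, forward 7.6 m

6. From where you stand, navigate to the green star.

turn right 42°, forward 9.7 m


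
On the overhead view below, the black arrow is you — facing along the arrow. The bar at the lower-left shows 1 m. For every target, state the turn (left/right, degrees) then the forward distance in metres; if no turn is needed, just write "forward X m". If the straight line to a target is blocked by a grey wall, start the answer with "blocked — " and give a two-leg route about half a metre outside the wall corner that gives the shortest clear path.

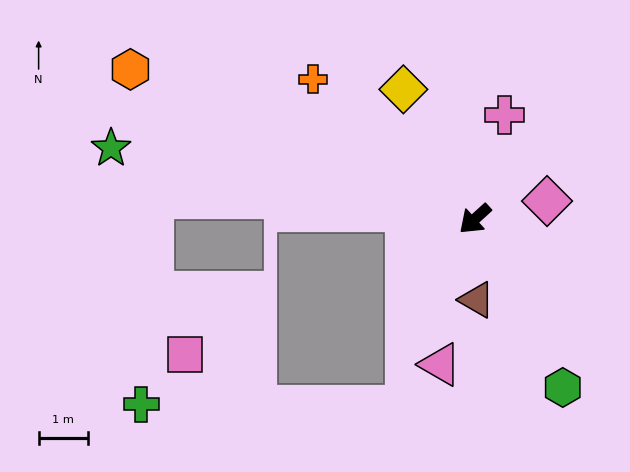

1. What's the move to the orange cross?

turn right 83°, forward 4.4 m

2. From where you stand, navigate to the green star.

turn right 53°, forward 7.5 m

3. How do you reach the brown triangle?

turn left 49°, forward 1.6 m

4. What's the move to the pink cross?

turn right 148°, forward 2.2 m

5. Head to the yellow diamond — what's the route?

turn right 103°, forward 3.0 m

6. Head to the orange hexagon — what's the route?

turn right 66°, forward 7.6 m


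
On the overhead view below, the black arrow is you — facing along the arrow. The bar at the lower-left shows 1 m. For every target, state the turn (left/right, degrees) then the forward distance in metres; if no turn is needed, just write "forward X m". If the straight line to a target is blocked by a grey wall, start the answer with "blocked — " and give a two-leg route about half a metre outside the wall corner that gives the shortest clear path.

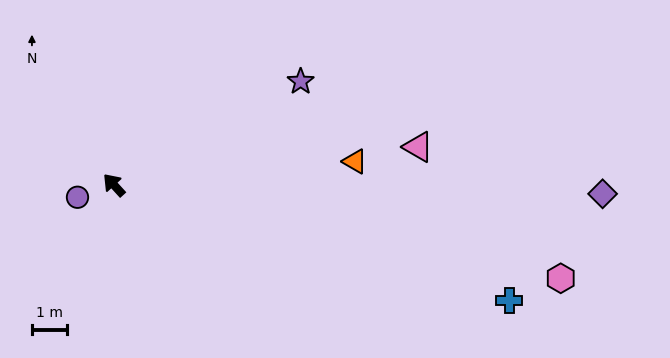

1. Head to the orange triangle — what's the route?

turn right 127°, forward 7.0 m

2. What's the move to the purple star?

turn right 103°, forward 6.2 m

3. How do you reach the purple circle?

turn left 66°, forward 1.1 m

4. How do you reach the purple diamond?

turn right 133°, forward 14.1 m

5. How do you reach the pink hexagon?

turn right 144°, forward 13.2 m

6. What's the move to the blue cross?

turn right 149°, forward 11.9 m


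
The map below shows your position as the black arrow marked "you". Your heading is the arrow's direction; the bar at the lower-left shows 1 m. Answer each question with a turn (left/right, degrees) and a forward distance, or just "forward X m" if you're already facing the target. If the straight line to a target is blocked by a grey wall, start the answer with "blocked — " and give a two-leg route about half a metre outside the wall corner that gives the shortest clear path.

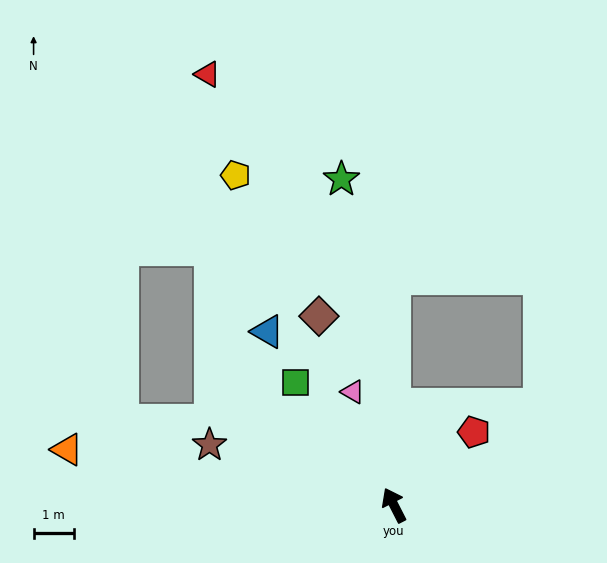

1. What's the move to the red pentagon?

turn right 75°, forward 2.7 m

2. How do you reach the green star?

turn right 18°, forward 8.2 m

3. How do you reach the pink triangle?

turn right 7°, forward 3.0 m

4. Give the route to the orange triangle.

turn left 53°, forward 8.2 m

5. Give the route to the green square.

turn left 12°, forward 3.9 m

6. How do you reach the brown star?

turn left 45°, forward 4.8 m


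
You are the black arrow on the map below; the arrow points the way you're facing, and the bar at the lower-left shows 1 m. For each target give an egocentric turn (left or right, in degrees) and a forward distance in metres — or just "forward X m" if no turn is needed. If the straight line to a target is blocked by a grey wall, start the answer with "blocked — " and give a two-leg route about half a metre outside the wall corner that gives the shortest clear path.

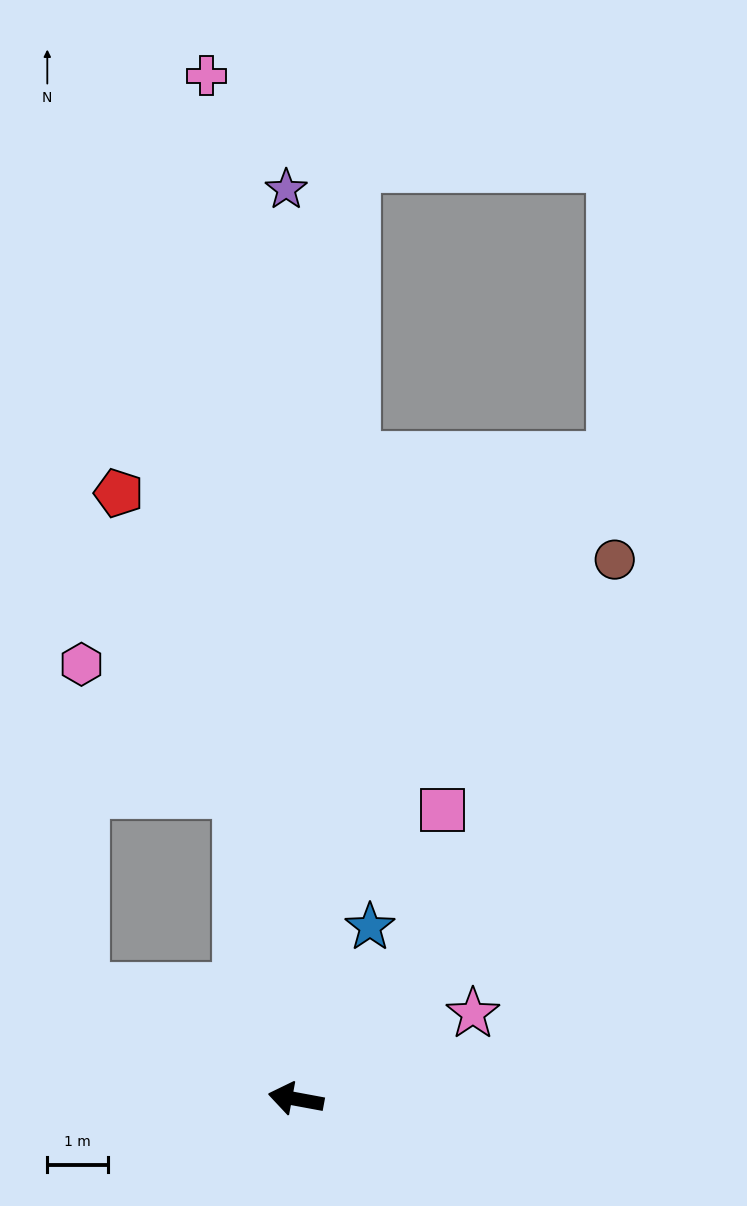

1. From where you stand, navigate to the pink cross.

turn right 74°, forward 17.0 m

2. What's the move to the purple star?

turn right 79°, forward 15.1 m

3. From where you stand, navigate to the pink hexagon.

blocked — turn right 69°, forward 5.2 m, then turn left 40°, forward 3.4 m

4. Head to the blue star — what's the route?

turn right 103°, forward 3.1 m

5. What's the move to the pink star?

turn right 144°, forward 3.3 m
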